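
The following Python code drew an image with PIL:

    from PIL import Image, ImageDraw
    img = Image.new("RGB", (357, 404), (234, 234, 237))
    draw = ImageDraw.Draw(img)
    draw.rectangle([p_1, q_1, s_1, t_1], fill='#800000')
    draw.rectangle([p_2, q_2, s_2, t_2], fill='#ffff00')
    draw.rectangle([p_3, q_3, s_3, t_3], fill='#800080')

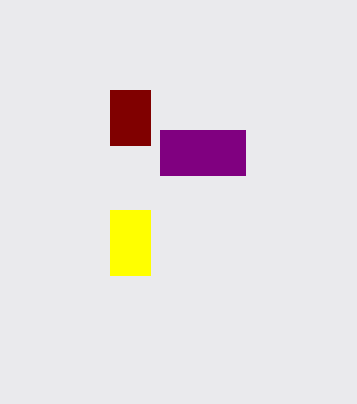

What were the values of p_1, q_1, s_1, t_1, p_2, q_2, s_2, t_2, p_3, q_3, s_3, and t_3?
p_1 = 110; q_1 = 90; s_1 = 150; t_1 = 145; p_2 = 110; q_2 = 210; s_2 = 150; t_2 = 275; p_3 = 160; q_3 = 130; s_3 = 245; t_3 = 175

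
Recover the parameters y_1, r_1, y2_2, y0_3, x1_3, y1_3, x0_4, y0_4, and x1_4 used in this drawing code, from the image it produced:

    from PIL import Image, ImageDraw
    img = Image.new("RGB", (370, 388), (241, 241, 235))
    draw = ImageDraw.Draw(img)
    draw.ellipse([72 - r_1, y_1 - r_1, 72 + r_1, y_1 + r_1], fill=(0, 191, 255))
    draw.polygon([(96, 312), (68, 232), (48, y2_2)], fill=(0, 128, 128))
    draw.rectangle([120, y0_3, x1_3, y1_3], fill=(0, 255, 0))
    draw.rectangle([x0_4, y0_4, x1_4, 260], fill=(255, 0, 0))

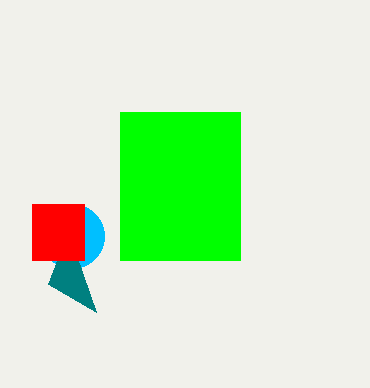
y_1 = 236; r_1 = 32; y2_2 = 284; y0_3 = 112; x1_3 = 240; y1_3 = 260; x0_4 = 32; y0_4 = 204; x1_4 = 84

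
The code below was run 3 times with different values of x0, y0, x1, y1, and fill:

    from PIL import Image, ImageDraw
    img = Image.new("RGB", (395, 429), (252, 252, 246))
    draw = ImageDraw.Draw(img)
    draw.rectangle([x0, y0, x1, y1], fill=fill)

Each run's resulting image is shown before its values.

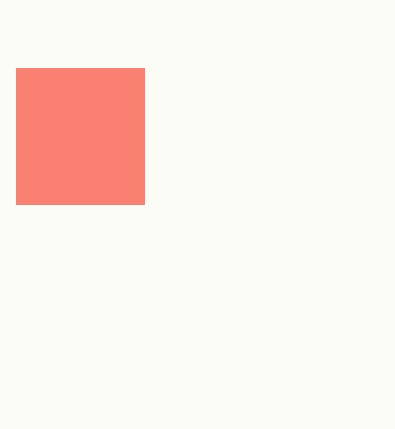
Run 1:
x0 = 16; y0 = 68; x1 = 144; y1 = 204; fill = 'salmon'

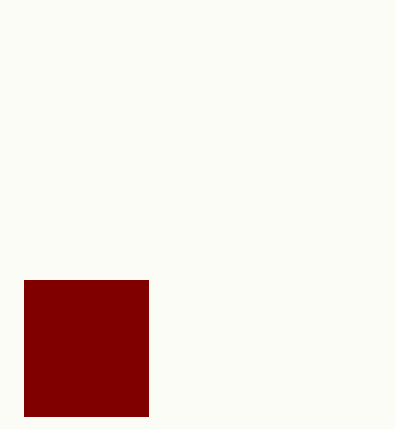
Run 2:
x0 = 24, y0 = 280, x1 = 148, y1 = 416, fill = 'maroon'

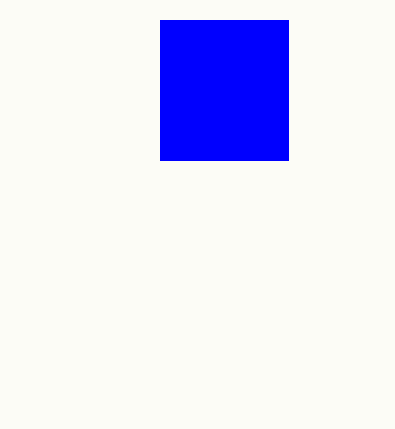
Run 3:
x0 = 160
y0 = 20
x1 = 288
y1 = 160
fill = 'blue'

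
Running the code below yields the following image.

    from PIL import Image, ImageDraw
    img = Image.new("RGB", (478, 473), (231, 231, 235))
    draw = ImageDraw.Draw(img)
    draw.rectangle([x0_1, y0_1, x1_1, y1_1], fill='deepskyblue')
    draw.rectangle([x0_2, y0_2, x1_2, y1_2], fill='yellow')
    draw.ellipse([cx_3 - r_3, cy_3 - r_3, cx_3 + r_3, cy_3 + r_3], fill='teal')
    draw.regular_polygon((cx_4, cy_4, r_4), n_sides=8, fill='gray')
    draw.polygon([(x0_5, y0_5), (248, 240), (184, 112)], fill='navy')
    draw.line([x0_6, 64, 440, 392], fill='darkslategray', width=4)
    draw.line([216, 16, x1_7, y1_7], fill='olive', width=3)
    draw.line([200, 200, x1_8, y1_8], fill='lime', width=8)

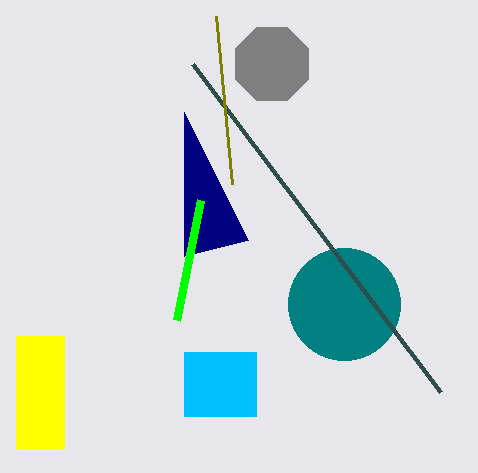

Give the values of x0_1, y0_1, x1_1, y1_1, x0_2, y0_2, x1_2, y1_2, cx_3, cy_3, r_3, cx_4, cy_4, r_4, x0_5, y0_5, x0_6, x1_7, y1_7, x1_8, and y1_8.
x0_1 = 184
y0_1 = 352
x1_1 = 256
y1_1 = 416
x0_2 = 16
y0_2 = 336
x1_2 = 64
y1_2 = 448
cx_3 = 344
cy_3 = 304
r_3 = 56
cx_4 = 272
cy_4 = 64
r_4 = 40
x0_5 = 184
y0_5 = 256
x0_6 = 192
x1_7 = 232
y1_7 = 184
x1_8 = 176
y1_8 = 320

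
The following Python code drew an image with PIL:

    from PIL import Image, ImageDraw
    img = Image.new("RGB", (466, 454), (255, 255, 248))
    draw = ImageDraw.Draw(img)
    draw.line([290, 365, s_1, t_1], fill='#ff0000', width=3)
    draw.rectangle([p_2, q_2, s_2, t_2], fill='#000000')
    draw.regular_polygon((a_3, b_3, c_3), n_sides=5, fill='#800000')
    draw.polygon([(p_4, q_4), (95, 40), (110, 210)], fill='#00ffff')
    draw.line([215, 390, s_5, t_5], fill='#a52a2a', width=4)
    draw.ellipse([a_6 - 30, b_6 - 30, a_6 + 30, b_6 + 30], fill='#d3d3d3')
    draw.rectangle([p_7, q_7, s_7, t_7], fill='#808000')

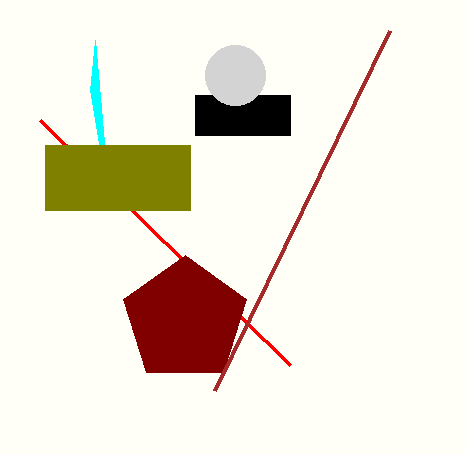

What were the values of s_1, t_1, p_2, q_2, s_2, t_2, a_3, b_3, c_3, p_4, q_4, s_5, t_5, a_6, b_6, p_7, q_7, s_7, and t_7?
s_1 = 40; t_1 = 120; p_2 = 195; q_2 = 95; s_2 = 290; t_2 = 135; a_3 = 185; b_3 = 320; c_3 = 65; p_4 = 90; q_4 = 90; s_5 = 390; t_5 = 30; a_6 = 235; b_6 = 75; p_7 = 45; q_7 = 145; s_7 = 190; t_7 = 210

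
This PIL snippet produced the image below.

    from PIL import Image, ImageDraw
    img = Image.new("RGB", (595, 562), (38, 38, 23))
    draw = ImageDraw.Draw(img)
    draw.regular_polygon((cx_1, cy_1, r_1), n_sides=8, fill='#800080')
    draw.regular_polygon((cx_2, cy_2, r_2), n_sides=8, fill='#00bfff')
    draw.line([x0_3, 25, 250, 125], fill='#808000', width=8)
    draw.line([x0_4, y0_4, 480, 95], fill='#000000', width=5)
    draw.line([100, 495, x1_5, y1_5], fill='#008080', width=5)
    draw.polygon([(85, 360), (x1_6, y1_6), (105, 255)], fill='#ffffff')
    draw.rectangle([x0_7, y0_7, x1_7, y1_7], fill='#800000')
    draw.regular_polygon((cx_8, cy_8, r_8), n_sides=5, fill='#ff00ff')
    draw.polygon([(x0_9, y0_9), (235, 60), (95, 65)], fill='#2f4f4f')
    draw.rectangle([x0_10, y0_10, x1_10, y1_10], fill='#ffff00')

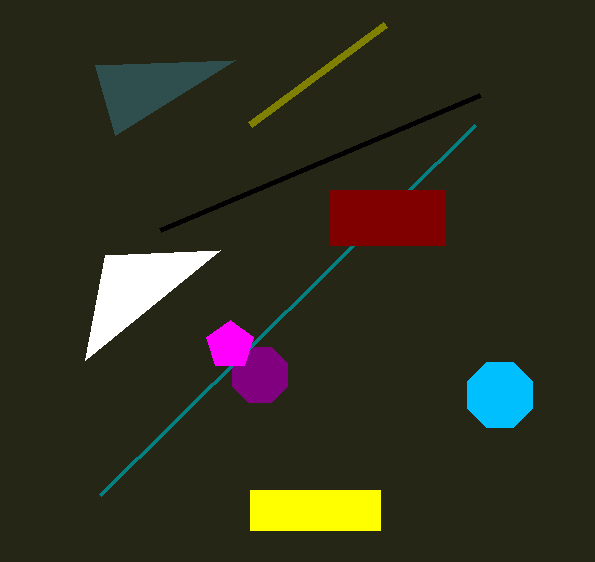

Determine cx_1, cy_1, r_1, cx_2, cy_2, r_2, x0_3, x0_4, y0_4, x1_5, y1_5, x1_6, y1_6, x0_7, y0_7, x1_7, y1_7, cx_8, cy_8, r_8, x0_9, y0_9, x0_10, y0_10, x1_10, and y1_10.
cx_1 = 260, cy_1 = 375, r_1 = 30, cx_2 = 500, cy_2 = 395, r_2 = 35, x0_3 = 385, x0_4 = 160, y0_4 = 230, x1_5 = 475, y1_5 = 125, x1_6 = 220, y1_6 = 250, x0_7 = 330, y0_7 = 190, x1_7 = 445, y1_7 = 245, cx_8 = 230, cy_8 = 345, r_8 = 25, x0_9 = 115, y0_9 = 135, x0_10 = 250, y0_10 = 490, x1_10 = 380, y1_10 = 530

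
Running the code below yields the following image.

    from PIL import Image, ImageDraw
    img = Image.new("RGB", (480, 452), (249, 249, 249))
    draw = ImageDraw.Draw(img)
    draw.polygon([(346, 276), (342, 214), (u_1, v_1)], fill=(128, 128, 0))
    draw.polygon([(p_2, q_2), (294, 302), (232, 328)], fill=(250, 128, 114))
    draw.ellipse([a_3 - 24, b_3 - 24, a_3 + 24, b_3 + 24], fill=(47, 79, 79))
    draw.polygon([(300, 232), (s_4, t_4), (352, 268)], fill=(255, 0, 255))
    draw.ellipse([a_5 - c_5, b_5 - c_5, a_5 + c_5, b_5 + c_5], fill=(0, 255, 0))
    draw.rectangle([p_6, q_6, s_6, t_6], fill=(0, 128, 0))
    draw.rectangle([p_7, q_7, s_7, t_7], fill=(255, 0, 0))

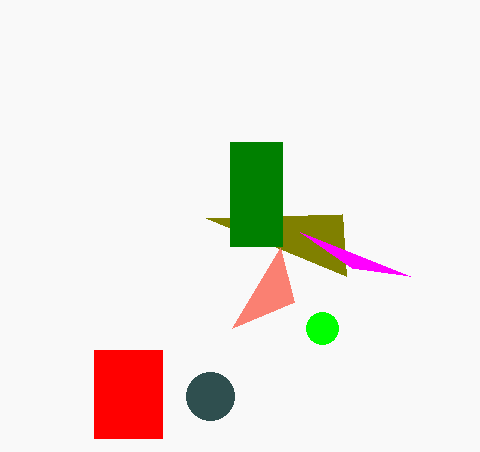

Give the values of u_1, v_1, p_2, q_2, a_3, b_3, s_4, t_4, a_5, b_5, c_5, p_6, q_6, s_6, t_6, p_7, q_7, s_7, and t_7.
u_1 = 206, v_1 = 218, p_2 = 280, q_2 = 248, a_3 = 210, b_3 = 396, s_4 = 410, t_4 = 276, a_5 = 322, b_5 = 328, c_5 = 16, p_6 = 230, q_6 = 142, s_6 = 282, t_6 = 246, p_7 = 94, q_7 = 350, s_7 = 162, t_7 = 438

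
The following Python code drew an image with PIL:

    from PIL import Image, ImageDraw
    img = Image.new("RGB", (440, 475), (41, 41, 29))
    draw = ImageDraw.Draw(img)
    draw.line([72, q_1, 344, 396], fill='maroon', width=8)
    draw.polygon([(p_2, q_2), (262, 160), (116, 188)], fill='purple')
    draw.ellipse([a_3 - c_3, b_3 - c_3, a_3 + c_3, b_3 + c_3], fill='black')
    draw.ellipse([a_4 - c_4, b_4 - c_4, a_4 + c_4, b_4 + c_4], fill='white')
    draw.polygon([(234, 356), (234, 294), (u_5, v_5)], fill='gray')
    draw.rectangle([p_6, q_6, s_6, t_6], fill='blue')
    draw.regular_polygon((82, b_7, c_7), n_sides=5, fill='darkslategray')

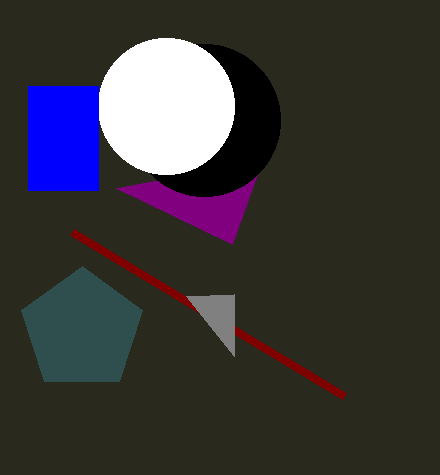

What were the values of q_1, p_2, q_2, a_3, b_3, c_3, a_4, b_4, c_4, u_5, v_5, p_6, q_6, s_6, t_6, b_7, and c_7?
q_1 = 232; p_2 = 232; q_2 = 244; a_3 = 204; b_3 = 120; c_3 = 76; a_4 = 166; b_4 = 106; c_4 = 68; u_5 = 186; v_5 = 296; p_6 = 28; q_6 = 86; s_6 = 98; t_6 = 190; b_7 = 330; c_7 = 64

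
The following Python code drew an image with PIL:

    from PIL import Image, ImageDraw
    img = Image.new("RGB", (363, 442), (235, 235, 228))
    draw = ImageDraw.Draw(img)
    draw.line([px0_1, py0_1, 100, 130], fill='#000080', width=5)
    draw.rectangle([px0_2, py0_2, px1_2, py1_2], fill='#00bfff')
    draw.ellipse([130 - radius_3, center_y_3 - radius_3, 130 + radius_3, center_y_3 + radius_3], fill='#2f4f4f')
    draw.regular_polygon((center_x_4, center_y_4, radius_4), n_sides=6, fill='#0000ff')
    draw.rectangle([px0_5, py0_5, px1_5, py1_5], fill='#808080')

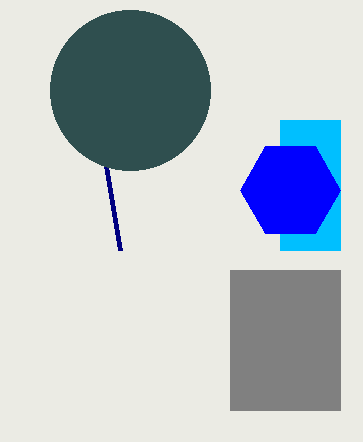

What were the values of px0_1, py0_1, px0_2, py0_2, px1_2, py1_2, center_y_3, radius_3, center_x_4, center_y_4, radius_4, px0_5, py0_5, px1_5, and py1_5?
px0_1 = 120
py0_1 = 250
px0_2 = 280
py0_2 = 120
px1_2 = 340
py1_2 = 250
center_y_3 = 90
radius_3 = 80
center_x_4 = 290
center_y_4 = 190
radius_4 = 50
px0_5 = 230
py0_5 = 270
px1_5 = 340
py1_5 = 410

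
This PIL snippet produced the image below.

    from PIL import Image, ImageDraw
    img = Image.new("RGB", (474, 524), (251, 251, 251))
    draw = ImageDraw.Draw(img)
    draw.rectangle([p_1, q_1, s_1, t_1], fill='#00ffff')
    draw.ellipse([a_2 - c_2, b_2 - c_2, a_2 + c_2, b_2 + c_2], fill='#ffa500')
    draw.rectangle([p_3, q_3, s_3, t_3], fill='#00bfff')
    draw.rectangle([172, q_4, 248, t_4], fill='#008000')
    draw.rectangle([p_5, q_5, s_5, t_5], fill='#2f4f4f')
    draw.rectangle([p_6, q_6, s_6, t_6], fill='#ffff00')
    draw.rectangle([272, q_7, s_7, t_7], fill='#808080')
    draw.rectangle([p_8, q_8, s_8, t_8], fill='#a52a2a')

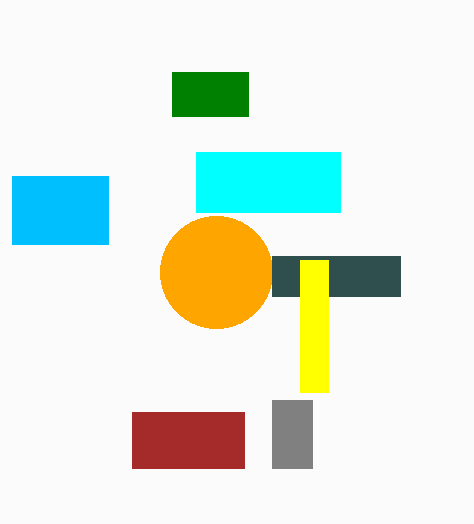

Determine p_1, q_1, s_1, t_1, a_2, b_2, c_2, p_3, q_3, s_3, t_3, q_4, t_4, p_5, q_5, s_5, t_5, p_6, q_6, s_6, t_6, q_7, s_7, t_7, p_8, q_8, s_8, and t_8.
p_1 = 196; q_1 = 152; s_1 = 340; t_1 = 212; a_2 = 216; b_2 = 272; c_2 = 56; p_3 = 12; q_3 = 176; s_3 = 108; t_3 = 244; q_4 = 72; t_4 = 116; p_5 = 272; q_5 = 256; s_5 = 400; t_5 = 296; p_6 = 300; q_6 = 260; s_6 = 328; t_6 = 392; q_7 = 400; s_7 = 312; t_7 = 468; p_8 = 132; q_8 = 412; s_8 = 244; t_8 = 468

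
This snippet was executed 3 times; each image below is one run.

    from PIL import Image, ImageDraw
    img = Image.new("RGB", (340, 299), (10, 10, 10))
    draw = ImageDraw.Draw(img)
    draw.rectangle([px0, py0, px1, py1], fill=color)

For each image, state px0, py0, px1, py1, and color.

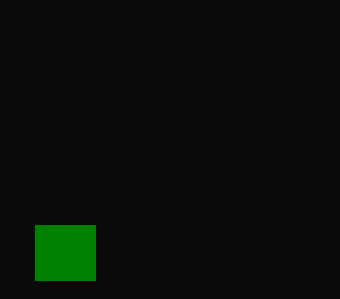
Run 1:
px0 = 35, py0 = 225, px1 = 95, py1 = 280, color = 'green'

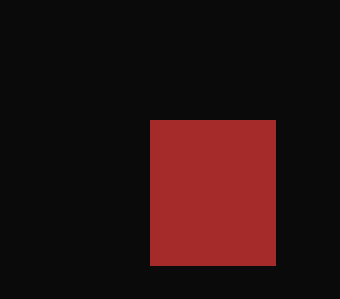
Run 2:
px0 = 150, py0 = 120, px1 = 275, py1 = 265, color = 'brown'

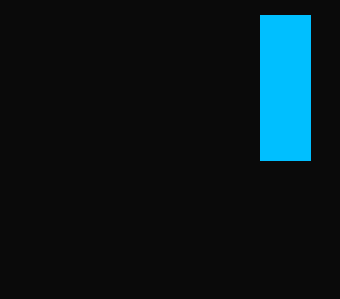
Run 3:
px0 = 260
py0 = 15
px1 = 310
py1 = 160
color = 'deepskyblue'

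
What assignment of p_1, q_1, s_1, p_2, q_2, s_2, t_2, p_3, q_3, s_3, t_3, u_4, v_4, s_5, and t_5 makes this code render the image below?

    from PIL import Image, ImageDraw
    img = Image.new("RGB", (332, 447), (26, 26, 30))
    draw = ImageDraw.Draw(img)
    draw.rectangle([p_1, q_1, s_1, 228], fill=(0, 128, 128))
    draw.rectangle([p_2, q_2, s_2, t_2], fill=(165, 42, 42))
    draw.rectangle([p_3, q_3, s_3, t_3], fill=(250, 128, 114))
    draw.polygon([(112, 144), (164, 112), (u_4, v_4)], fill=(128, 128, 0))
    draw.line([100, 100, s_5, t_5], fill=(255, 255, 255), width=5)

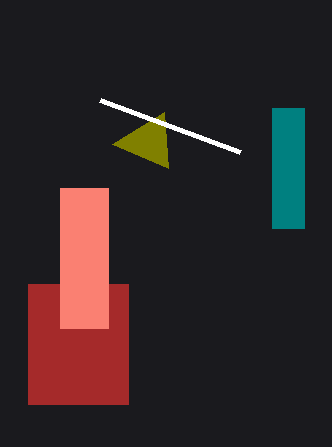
p_1 = 272
q_1 = 108
s_1 = 304
p_2 = 28
q_2 = 284
s_2 = 128
t_2 = 404
p_3 = 60
q_3 = 188
s_3 = 108
t_3 = 328
u_4 = 168
v_4 = 168
s_5 = 240
t_5 = 152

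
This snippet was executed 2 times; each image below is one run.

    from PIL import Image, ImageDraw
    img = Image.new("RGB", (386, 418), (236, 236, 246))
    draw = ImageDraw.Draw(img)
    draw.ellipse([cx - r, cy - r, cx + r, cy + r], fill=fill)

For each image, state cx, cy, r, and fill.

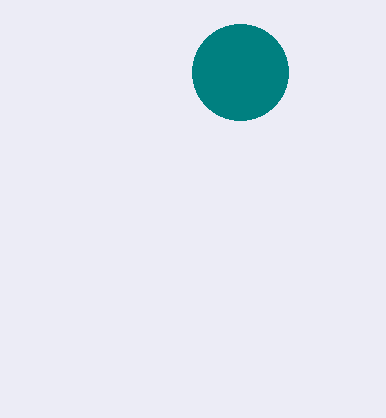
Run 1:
cx = 240, cy = 72, r = 48, fill = 'teal'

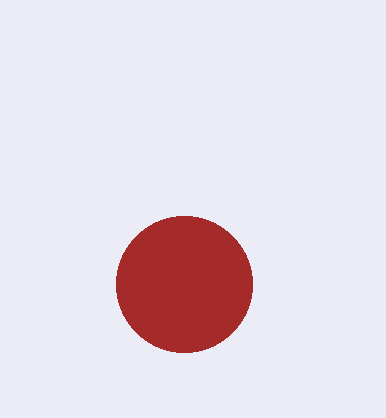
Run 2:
cx = 184
cy = 284
r = 68
fill = 'brown'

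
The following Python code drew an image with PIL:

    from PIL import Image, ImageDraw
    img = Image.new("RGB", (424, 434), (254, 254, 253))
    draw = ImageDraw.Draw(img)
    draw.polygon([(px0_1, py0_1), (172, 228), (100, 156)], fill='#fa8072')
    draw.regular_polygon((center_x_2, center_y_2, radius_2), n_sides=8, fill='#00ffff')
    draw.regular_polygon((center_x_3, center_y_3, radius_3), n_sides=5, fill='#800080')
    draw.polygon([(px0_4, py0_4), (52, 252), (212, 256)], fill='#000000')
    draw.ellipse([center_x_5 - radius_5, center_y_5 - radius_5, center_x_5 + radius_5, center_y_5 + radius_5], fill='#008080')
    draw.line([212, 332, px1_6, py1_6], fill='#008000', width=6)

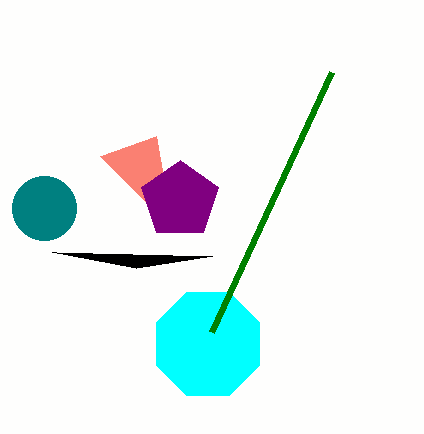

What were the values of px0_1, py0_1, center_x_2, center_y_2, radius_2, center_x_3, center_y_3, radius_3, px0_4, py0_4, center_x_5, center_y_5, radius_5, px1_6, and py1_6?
px0_1 = 156
py0_1 = 136
center_x_2 = 208
center_y_2 = 344
radius_2 = 56
center_x_3 = 180
center_y_3 = 200
radius_3 = 40
px0_4 = 136
py0_4 = 268
center_x_5 = 44
center_y_5 = 208
radius_5 = 32
px1_6 = 332
py1_6 = 72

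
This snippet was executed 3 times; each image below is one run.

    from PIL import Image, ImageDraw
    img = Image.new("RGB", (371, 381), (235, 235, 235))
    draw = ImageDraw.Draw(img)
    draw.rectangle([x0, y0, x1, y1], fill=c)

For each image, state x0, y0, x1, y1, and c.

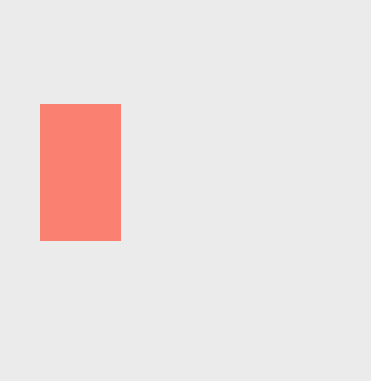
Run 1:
x0 = 40
y0 = 104
x1 = 120
y1 = 240
c = 'salmon'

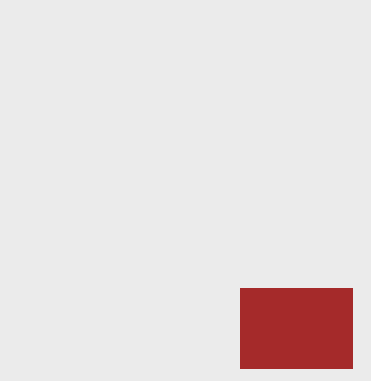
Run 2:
x0 = 240, y0 = 288, x1 = 352, y1 = 368, c = 'brown'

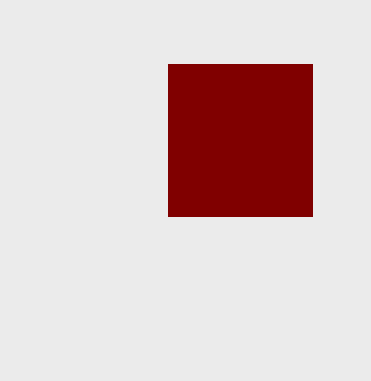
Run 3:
x0 = 168; y0 = 64; x1 = 312; y1 = 216; c = 'maroon'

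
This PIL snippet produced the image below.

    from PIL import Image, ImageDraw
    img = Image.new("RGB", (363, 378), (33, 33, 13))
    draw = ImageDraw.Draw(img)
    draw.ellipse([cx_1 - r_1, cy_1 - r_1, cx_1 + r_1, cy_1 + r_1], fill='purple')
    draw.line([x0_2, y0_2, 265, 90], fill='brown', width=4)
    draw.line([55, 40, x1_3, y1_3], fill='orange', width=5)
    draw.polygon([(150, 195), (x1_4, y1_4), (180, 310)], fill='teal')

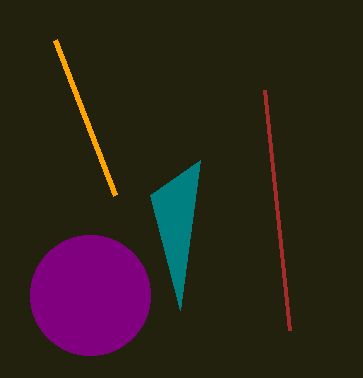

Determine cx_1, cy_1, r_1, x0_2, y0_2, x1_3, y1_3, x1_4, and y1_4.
cx_1 = 90
cy_1 = 295
r_1 = 60
x0_2 = 290
y0_2 = 330
x1_3 = 115
y1_3 = 195
x1_4 = 200
y1_4 = 160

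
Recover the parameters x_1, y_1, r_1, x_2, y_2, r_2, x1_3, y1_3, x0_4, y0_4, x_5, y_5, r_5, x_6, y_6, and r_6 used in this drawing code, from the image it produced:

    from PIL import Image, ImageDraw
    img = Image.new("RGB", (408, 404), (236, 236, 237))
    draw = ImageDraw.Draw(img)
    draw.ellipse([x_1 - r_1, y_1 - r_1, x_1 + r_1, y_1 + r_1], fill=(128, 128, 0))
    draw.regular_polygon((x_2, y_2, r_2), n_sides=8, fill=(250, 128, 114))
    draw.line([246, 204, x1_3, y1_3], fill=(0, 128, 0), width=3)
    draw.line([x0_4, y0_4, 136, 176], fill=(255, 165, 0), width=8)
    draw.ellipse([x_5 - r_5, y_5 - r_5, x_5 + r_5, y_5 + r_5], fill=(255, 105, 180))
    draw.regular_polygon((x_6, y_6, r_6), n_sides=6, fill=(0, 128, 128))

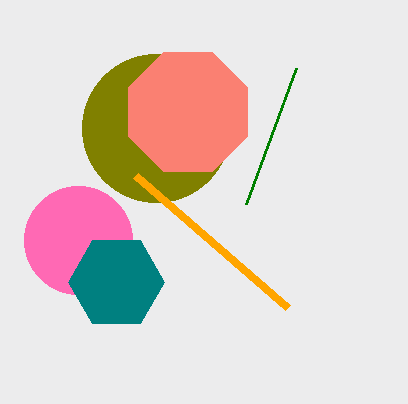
x_1 = 156, y_1 = 128, r_1 = 74, x_2 = 188, y_2 = 112, r_2 = 64, x1_3 = 296, y1_3 = 68, x0_4 = 288, y0_4 = 308, x_5 = 78, y_5 = 240, r_5 = 54, x_6 = 116, y_6 = 282, r_6 = 48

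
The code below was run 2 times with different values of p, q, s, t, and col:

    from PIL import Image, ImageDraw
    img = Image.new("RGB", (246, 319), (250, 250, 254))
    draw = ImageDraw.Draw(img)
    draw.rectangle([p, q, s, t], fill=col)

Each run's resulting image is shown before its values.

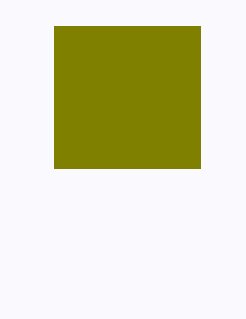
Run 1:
p = 54, q = 26, s = 200, t = 168, col = 'olive'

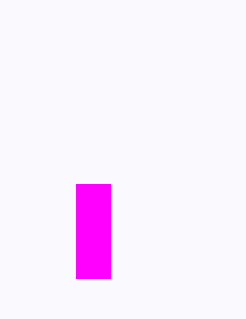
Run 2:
p = 76, q = 184, s = 110, t = 278, col = 'magenta'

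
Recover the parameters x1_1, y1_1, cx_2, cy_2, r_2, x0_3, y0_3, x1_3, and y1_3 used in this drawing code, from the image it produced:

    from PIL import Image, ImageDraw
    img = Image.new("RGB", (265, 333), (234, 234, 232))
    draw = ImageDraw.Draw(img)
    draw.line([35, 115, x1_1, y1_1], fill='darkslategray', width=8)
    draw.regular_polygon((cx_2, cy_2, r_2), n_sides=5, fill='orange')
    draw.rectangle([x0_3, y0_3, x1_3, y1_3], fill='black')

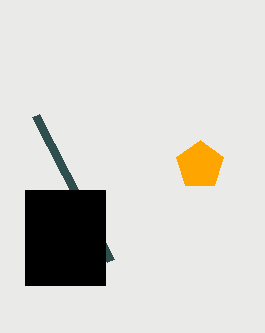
x1_1 = 110, y1_1 = 260, cx_2 = 200, cy_2 = 165, r_2 = 25, x0_3 = 25, y0_3 = 190, x1_3 = 105, y1_3 = 285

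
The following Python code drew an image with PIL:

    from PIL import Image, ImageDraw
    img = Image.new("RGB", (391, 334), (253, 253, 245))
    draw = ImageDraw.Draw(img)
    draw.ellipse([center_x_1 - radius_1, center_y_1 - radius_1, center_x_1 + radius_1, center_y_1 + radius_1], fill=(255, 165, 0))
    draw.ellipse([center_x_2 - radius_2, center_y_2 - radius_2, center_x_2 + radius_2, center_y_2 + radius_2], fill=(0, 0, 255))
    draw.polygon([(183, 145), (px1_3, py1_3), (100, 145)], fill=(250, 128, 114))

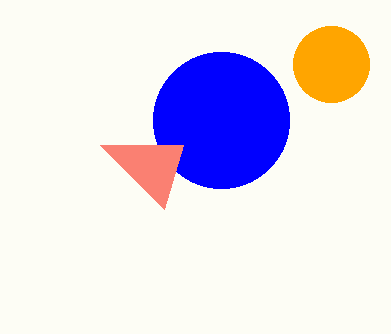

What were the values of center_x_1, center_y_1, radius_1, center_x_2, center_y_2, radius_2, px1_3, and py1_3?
center_x_1 = 331
center_y_1 = 64
radius_1 = 38
center_x_2 = 221
center_y_2 = 120
radius_2 = 68
px1_3 = 164
py1_3 = 209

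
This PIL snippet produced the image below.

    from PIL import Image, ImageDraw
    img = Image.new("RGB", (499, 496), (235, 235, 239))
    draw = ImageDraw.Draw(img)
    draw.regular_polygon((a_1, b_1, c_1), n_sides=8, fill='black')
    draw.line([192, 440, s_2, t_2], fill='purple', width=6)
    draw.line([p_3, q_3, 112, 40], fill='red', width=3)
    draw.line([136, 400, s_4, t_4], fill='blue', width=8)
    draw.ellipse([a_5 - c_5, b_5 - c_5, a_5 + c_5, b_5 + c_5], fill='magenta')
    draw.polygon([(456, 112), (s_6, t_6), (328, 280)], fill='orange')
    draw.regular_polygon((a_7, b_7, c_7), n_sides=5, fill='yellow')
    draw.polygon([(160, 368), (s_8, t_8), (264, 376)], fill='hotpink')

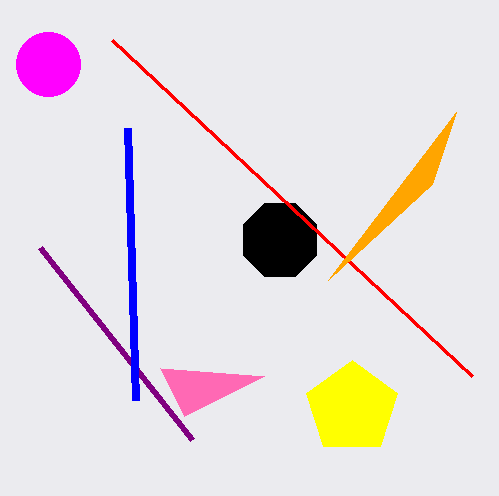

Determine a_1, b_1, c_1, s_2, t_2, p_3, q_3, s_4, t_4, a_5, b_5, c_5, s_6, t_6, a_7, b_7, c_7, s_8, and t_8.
a_1 = 280
b_1 = 240
c_1 = 40
s_2 = 40
t_2 = 248
p_3 = 472
q_3 = 376
s_4 = 128
t_4 = 128
a_5 = 48
b_5 = 64
c_5 = 32
s_6 = 432
t_6 = 184
a_7 = 352
b_7 = 408
c_7 = 48
s_8 = 184
t_8 = 416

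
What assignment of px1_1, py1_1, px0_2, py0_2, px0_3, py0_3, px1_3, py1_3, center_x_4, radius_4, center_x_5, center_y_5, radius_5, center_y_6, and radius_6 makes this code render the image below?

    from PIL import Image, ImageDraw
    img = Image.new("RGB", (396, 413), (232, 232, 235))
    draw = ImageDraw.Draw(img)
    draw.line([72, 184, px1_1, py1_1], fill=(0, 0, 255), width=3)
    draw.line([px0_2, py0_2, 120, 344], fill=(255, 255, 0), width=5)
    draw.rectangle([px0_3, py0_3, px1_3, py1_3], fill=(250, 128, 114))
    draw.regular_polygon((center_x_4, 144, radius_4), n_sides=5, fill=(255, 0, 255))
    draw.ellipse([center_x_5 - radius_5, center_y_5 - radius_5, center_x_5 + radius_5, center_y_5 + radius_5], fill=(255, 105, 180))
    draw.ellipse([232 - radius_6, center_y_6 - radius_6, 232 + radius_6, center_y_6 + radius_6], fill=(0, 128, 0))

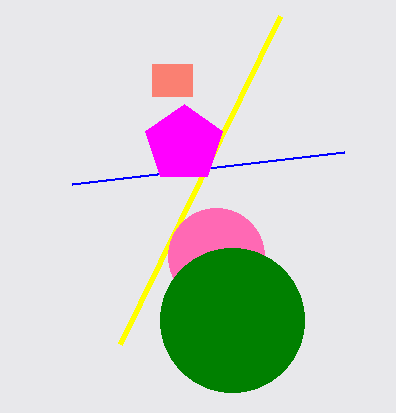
px1_1 = 344; py1_1 = 152; px0_2 = 280; py0_2 = 16; px0_3 = 152; py0_3 = 64; px1_3 = 192; py1_3 = 96; center_x_4 = 184; radius_4 = 40; center_x_5 = 216; center_y_5 = 256; radius_5 = 48; center_y_6 = 320; radius_6 = 72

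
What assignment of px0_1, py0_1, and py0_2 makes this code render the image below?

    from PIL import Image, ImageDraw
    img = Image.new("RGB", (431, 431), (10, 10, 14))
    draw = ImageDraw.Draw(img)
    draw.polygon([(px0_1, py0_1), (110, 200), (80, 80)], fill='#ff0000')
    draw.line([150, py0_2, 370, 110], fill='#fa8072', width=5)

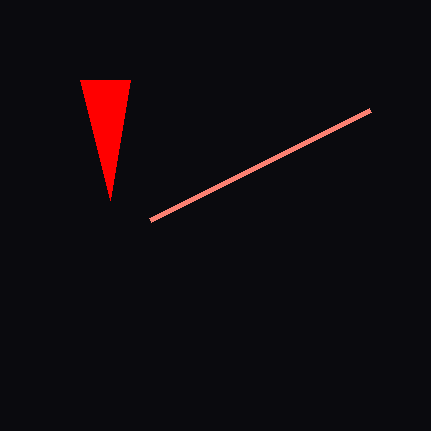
px0_1 = 130
py0_1 = 80
py0_2 = 220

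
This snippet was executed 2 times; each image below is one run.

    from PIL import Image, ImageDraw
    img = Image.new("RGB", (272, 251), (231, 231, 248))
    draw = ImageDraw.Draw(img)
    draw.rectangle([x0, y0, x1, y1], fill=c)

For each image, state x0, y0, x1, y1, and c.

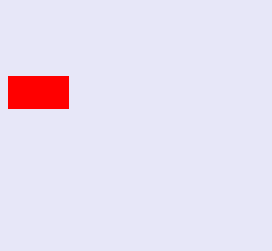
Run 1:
x0 = 8
y0 = 76
x1 = 68
y1 = 108
c = 'red'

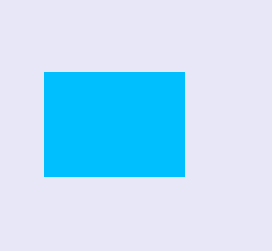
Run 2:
x0 = 44
y0 = 72
x1 = 184
y1 = 176
c = 'deepskyblue'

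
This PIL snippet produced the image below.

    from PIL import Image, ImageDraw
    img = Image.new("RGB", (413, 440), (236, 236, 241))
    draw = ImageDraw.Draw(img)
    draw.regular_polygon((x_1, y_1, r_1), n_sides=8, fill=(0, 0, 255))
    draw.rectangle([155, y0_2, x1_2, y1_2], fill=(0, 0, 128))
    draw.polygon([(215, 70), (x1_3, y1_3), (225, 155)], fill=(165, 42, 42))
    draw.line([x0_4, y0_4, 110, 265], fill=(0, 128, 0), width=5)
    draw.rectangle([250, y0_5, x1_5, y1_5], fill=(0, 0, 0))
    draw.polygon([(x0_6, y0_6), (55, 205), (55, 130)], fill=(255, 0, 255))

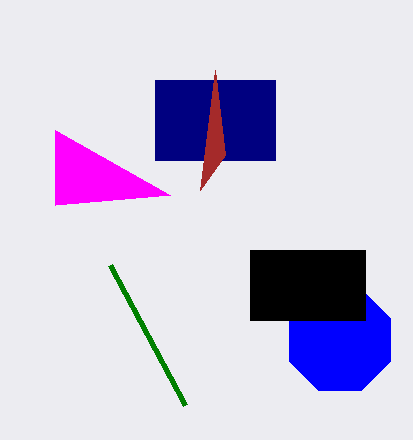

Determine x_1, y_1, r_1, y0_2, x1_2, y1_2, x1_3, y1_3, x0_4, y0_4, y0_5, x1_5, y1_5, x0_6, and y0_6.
x_1 = 340; y_1 = 340; r_1 = 55; y0_2 = 80; x1_2 = 275; y1_2 = 160; x1_3 = 200; y1_3 = 190; x0_4 = 185; y0_4 = 405; y0_5 = 250; x1_5 = 365; y1_5 = 320; x0_6 = 170; y0_6 = 195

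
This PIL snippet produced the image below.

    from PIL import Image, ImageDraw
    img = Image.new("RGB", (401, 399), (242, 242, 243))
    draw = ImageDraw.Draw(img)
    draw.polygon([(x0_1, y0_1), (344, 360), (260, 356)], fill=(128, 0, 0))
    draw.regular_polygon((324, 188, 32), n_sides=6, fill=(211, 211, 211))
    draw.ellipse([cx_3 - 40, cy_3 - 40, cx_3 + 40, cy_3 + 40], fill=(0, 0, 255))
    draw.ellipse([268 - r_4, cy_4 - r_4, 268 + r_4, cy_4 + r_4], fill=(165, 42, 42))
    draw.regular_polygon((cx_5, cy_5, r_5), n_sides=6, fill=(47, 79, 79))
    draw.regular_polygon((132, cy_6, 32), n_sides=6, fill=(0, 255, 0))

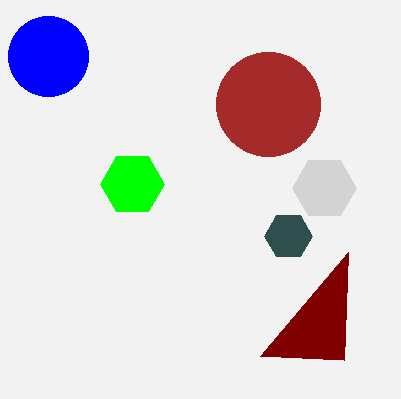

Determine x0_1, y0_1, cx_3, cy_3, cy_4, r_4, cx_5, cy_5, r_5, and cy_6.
x0_1 = 348
y0_1 = 252
cx_3 = 48
cy_3 = 56
cy_4 = 104
r_4 = 52
cx_5 = 288
cy_5 = 236
r_5 = 24
cy_6 = 184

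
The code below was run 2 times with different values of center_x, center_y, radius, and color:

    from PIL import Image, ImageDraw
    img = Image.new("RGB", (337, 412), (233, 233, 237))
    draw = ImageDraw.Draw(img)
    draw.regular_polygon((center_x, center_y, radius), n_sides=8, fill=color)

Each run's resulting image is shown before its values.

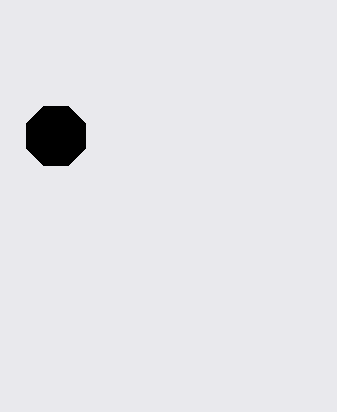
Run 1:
center_x = 56, center_y = 136, radius = 32, color = 'black'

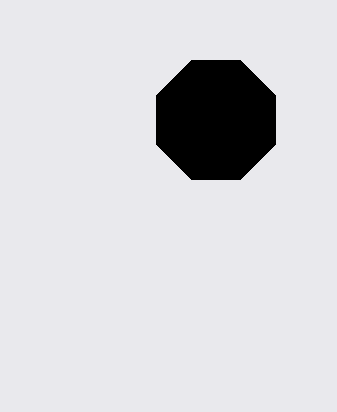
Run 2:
center_x = 216, center_y = 120, radius = 64, color = 'black'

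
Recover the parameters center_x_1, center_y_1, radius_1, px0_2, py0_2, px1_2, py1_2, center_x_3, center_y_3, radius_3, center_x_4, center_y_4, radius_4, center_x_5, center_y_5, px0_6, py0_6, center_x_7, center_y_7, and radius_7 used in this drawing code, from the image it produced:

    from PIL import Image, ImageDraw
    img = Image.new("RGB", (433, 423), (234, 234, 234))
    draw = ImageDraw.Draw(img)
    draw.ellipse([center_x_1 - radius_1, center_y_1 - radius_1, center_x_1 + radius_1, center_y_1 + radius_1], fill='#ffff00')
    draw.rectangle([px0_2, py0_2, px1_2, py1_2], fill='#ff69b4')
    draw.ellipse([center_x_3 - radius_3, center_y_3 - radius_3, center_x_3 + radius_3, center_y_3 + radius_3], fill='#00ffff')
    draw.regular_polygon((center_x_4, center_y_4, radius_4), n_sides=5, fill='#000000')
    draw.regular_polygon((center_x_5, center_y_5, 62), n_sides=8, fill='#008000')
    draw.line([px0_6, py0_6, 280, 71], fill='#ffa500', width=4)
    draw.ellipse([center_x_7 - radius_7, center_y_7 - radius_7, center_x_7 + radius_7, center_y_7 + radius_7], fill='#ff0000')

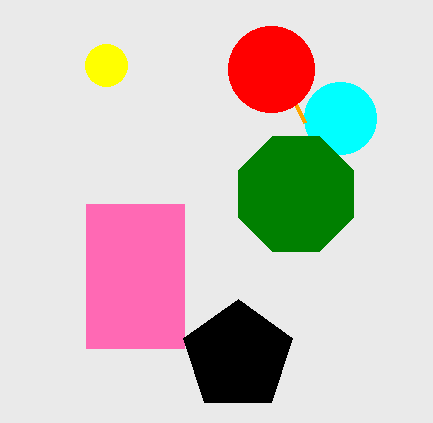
center_x_1 = 106
center_y_1 = 65
radius_1 = 21
px0_2 = 86
py0_2 = 204
px1_2 = 184
py1_2 = 348
center_x_3 = 340
center_y_3 = 118
radius_3 = 36
center_x_4 = 238
center_y_4 = 356
radius_4 = 57
center_x_5 = 296
center_y_5 = 194
px0_6 = 305
py0_6 = 123
center_x_7 = 271
center_y_7 = 69
radius_7 = 43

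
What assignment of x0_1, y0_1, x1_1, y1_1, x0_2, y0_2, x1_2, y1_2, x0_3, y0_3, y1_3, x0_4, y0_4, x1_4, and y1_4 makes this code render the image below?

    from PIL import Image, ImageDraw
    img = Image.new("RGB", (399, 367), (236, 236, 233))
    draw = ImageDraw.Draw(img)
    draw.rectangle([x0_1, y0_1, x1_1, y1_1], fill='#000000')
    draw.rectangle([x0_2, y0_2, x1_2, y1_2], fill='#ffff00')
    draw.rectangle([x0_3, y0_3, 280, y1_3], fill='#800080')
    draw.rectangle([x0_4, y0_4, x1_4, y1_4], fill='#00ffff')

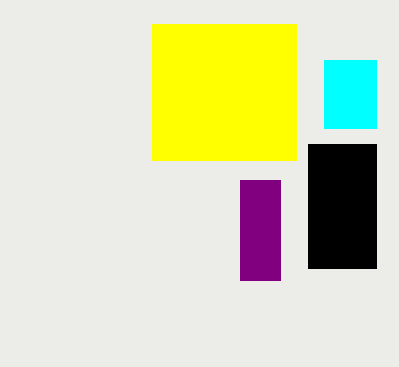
x0_1 = 308, y0_1 = 144, x1_1 = 376, y1_1 = 268, x0_2 = 152, y0_2 = 24, x1_2 = 296, y1_2 = 160, x0_3 = 240, y0_3 = 180, y1_3 = 280, x0_4 = 324, y0_4 = 60, x1_4 = 376, y1_4 = 128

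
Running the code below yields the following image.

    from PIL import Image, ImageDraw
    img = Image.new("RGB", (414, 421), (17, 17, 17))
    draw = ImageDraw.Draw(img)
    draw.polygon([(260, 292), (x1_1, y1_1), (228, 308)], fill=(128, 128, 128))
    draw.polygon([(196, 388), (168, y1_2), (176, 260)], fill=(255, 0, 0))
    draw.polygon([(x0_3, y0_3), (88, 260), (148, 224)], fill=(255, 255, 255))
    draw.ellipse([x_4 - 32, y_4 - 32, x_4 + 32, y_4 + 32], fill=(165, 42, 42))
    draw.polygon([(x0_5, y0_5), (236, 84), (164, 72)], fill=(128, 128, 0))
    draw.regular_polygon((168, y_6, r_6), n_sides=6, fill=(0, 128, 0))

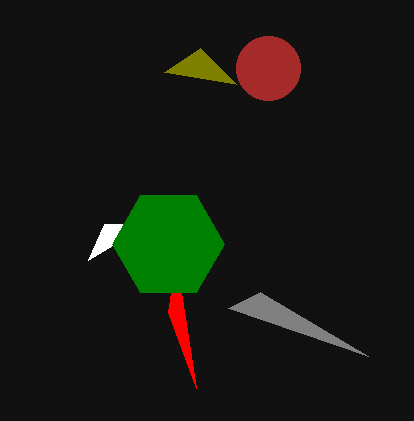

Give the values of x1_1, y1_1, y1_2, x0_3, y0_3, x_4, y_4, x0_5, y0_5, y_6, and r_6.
x1_1 = 368
y1_1 = 356
y1_2 = 312
x0_3 = 104
y0_3 = 224
x_4 = 268
y_4 = 68
x0_5 = 200
y0_5 = 48
y_6 = 244
r_6 = 56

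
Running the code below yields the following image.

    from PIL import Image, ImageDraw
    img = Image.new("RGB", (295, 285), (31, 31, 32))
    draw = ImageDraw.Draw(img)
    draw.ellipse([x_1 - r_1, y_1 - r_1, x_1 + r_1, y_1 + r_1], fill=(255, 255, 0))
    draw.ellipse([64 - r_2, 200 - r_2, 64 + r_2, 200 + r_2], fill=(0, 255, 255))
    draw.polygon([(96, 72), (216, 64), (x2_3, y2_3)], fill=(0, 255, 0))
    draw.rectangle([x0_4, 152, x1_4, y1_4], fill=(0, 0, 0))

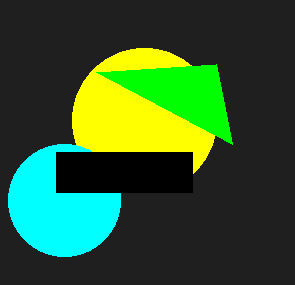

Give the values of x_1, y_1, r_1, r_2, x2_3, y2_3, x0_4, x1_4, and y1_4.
x_1 = 144
y_1 = 120
r_1 = 72
r_2 = 56
x2_3 = 232
y2_3 = 144
x0_4 = 56
x1_4 = 192
y1_4 = 192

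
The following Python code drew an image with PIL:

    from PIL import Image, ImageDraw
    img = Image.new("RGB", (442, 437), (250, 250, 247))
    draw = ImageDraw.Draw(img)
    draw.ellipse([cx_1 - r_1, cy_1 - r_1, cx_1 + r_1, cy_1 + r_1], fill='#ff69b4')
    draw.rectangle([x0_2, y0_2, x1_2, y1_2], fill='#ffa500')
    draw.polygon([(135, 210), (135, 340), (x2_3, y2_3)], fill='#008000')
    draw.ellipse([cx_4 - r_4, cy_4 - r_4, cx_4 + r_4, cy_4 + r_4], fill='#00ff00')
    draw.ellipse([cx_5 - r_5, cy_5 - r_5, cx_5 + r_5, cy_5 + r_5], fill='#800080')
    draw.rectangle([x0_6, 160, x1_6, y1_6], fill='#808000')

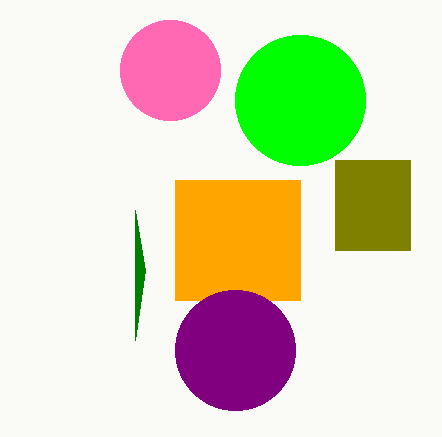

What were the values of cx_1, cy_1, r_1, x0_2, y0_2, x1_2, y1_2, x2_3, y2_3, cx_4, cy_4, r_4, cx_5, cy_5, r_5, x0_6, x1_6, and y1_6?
cx_1 = 170; cy_1 = 70; r_1 = 50; x0_2 = 175; y0_2 = 180; x1_2 = 300; y1_2 = 300; x2_3 = 145; y2_3 = 270; cx_4 = 300; cy_4 = 100; r_4 = 65; cx_5 = 235; cy_5 = 350; r_5 = 60; x0_6 = 335; x1_6 = 410; y1_6 = 250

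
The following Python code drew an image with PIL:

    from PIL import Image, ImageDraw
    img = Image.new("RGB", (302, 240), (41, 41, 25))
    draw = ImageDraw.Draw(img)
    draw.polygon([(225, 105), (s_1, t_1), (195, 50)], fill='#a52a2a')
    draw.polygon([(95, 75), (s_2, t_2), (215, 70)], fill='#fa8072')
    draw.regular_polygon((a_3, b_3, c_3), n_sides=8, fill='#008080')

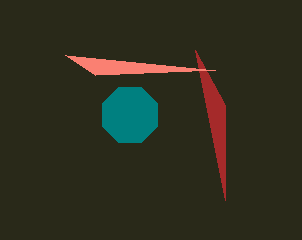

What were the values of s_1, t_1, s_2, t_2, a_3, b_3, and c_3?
s_1 = 225, t_1 = 200, s_2 = 65, t_2 = 55, a_3 = 130, b_3 = 115, c_3 = 30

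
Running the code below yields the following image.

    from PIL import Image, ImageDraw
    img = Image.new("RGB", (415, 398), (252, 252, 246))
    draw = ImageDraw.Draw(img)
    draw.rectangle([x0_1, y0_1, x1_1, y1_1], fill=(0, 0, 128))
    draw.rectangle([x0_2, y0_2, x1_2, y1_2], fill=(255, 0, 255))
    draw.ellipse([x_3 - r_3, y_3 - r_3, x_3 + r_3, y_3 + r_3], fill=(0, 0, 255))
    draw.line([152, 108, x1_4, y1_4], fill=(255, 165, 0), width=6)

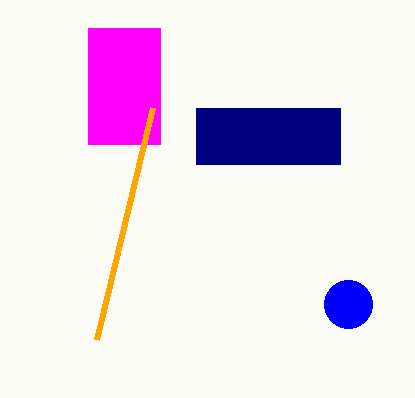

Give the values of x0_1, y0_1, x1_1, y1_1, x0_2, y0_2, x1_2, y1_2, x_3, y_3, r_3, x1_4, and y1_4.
x0_1 = 196, y0_1 = 108, x1_1 = 340, y1_1 = 164, x0_2 = 88, y0_2 = 28, x1_2 = 160, y1_2 = 144, x_3 = 348, y_3 = 304, r_3 = 24, x1_4 = 96, y1_4 = 340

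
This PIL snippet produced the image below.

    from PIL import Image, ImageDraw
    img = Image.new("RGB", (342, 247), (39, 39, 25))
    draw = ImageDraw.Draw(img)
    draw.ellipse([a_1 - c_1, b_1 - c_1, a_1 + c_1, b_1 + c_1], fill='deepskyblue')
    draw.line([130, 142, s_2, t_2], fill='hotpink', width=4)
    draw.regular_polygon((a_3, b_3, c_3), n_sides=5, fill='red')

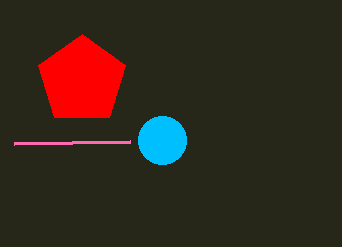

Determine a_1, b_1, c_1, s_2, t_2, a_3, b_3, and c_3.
a_1 = 162, b_1 = 140, c_1 = 24, s_2 = 14, t_2 = 144, a_3 = 82, b_3 = 80, c_3 = 46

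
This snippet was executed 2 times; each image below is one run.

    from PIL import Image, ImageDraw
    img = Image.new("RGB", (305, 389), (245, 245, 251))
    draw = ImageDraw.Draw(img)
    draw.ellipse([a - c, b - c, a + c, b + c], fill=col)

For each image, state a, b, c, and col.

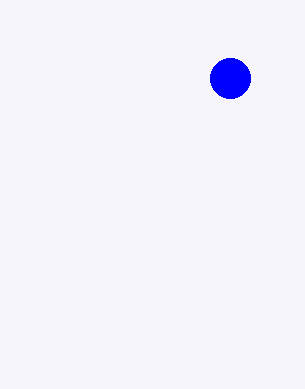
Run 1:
a = 230
b = 78
c = 20
col = 'blue'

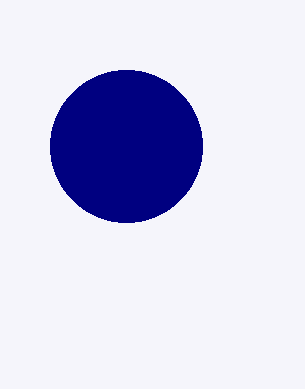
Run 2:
a = 126, b = 146, c = 76, col = 'navy'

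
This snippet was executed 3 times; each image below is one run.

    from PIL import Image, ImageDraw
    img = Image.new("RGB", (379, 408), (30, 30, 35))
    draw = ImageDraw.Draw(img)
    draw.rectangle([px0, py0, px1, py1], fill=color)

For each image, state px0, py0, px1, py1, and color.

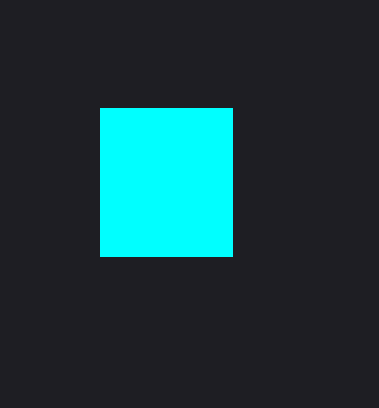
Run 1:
px0 = 100; py0 = 108; px1 = 232; py1 = 256; color = 'cyan'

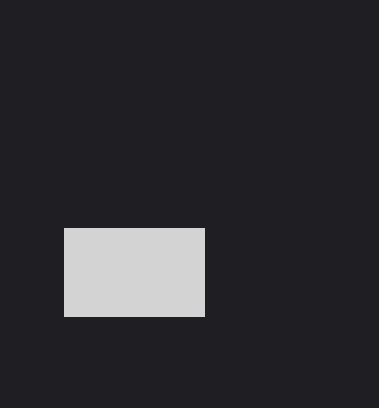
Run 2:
px0 = 64
py0 = 228
px1 = 204
py1 = 316
color = 'lightgray'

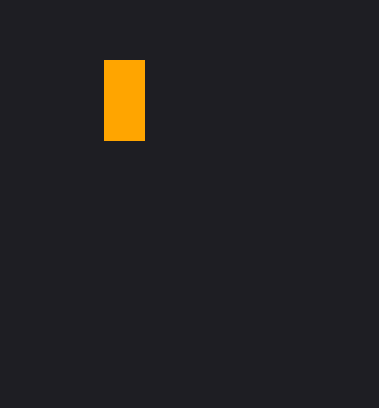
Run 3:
px0 = 104, py0 = 60, px1 = 144, py1 = 140, color = 'orange'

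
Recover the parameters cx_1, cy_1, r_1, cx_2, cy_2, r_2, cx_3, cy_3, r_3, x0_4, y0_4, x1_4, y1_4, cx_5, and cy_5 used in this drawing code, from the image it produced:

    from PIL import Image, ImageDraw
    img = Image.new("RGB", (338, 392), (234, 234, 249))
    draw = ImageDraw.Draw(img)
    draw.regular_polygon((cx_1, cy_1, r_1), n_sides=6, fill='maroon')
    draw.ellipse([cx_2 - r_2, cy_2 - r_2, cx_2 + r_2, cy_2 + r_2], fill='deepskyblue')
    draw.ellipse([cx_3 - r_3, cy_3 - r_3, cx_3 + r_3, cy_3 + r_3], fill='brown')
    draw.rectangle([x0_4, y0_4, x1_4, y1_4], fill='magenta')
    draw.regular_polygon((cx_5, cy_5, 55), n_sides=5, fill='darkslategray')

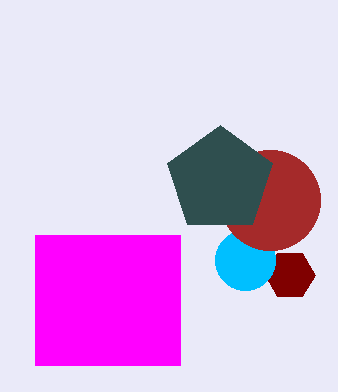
cx_1 = 290, cy_1 = 275, r_1 = 25, cx_2 = 245, cy_2 = 260, r_2 = 30, cx_3 = 270, cy_3 = 200, r_3 = 50, x0_4 = 35, y0_4 = 235, x1_4 = 180, y1_4 = 365, cx_5 = 220, cy_5 = 180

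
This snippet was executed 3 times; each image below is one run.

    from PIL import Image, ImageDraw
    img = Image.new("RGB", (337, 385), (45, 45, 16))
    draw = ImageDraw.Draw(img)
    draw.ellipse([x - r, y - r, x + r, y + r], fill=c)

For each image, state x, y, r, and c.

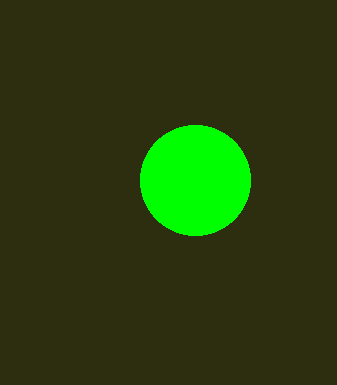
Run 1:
x = 195; y = 180; r = 55; c = 'lime'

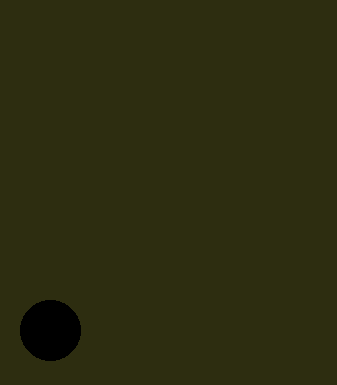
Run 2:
x = 50; y = 330; r = 30; c = 'black'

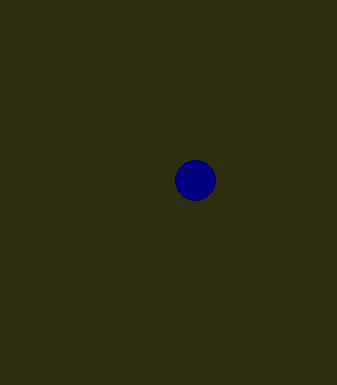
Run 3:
x = 195; y = 180; r = 20; c = 'navy'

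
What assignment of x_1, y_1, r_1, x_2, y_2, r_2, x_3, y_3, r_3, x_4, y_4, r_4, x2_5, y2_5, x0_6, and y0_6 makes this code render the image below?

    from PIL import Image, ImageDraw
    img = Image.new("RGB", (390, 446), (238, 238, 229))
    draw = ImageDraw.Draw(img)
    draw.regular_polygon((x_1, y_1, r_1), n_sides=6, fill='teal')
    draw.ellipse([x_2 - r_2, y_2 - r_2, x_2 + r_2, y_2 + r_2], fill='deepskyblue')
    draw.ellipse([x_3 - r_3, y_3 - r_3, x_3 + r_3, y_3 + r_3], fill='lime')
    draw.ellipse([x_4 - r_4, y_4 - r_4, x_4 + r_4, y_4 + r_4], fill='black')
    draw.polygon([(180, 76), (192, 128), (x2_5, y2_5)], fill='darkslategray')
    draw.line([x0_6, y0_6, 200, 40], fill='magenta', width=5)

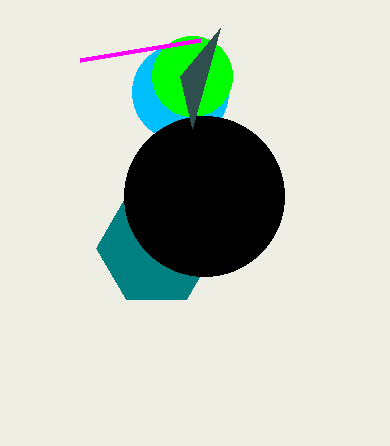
x_1 = 156
y_1 = 248
r_1 = 60
x_2 = 180
y_2 = 92
r_2 = 48
x_3 = 192
y_3 = 76
r_3 = 40
x_4 = 204
y_4 = 196
r_4 = 80
x2_5 = 220
y2_5 = 28
x0_6 = 80
y0_6 = 60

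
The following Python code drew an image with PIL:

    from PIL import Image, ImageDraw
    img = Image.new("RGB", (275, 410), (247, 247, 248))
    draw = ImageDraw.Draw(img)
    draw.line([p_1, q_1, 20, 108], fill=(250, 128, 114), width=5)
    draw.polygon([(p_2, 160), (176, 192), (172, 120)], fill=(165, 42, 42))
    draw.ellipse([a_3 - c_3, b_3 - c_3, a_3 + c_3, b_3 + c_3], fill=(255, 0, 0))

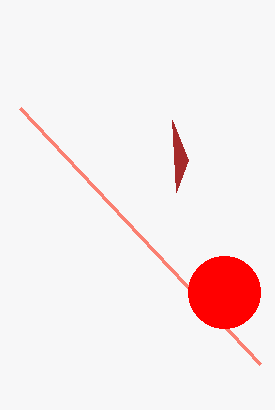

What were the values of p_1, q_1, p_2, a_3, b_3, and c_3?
p_1 = 260; q_1 = 364; p_2 = 188; a_3 = 224; b_3 = 292; c_3 = 36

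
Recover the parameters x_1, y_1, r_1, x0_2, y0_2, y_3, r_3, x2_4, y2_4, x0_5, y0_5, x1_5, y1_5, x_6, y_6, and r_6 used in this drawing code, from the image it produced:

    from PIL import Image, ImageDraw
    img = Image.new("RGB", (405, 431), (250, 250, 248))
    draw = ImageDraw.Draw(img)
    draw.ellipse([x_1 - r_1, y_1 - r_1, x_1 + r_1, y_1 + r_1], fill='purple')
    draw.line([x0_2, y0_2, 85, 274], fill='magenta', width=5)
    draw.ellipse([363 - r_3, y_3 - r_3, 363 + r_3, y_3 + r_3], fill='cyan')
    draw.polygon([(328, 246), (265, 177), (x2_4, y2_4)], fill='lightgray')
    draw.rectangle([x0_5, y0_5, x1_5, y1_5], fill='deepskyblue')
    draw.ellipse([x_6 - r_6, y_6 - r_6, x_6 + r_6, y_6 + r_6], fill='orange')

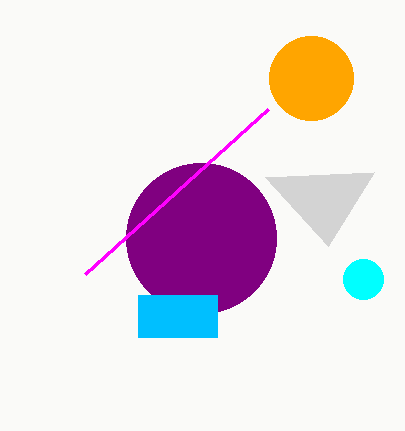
x_1 = 201
y_1 = 238
r_1 = 75
x0_2 = 268
y0_2 = 109
y_3 = 279
r_3 = 20
x2_4 = 374
y2_4 = 172
x0_5 = 138
y0_5 = 295
x1_5 = 217
y1_5 = 337
x_6 = 311
y_6 = 78
r_6 = 42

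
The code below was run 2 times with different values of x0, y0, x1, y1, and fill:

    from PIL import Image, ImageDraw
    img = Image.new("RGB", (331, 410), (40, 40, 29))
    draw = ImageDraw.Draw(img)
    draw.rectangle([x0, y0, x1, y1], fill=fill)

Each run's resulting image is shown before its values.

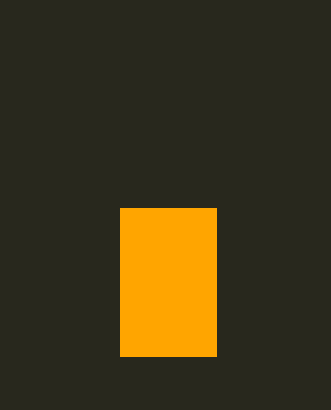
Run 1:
x0 = 120, y0 = 208, x1 = 216, y1 = 356, fill = 'orange'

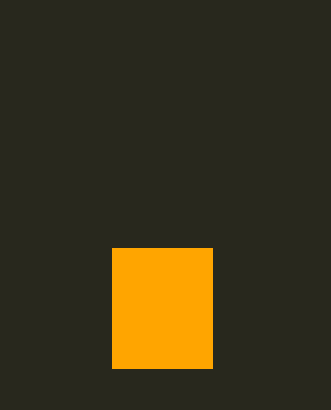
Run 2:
x0 = 112
y0 = 248
x1 = 212
y1 = 368
fill = 'orange'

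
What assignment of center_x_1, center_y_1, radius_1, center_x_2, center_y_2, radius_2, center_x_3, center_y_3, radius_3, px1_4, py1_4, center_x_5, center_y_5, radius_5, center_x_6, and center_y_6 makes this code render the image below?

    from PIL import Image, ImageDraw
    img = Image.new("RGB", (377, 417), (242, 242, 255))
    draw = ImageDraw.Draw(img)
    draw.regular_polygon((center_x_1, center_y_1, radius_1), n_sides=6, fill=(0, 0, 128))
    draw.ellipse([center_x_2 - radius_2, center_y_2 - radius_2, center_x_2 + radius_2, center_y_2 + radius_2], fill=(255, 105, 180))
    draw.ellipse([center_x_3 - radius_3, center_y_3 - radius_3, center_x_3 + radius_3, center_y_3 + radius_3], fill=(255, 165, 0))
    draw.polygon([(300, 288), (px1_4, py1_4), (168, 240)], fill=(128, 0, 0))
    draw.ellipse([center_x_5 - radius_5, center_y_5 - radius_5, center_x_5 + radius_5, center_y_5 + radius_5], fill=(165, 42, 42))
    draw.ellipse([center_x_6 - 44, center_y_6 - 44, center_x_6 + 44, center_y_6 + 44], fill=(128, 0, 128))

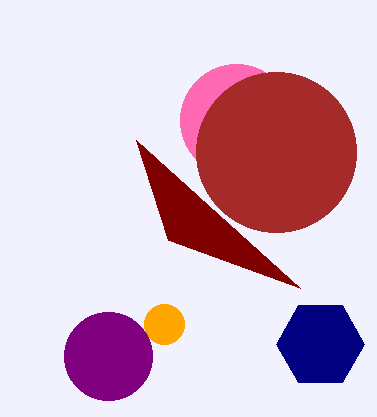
center_x_1 = 320
center_y_1 = 344
radius_1 = 44
center_x_2 = 236
center_y_2 = 120
radius_2 = 56
center_x_3 = 164
center_y_3 = 324
radius_3 = 20
px1_4 = 136
py1_4 = 140
center_x_5 = 276
center_y_5 = 152
radius_5 = 80
center_x_6 = 108
center_y_6 = 356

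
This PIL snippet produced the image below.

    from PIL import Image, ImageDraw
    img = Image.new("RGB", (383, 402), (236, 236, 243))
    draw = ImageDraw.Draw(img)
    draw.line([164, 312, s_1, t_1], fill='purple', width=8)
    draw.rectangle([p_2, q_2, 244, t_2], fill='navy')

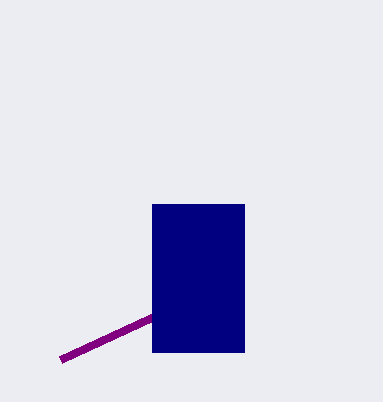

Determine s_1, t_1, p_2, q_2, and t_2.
s_1 = 60; t_1 = 360; p_2 = 152; q_2 = 204; t_2 = 352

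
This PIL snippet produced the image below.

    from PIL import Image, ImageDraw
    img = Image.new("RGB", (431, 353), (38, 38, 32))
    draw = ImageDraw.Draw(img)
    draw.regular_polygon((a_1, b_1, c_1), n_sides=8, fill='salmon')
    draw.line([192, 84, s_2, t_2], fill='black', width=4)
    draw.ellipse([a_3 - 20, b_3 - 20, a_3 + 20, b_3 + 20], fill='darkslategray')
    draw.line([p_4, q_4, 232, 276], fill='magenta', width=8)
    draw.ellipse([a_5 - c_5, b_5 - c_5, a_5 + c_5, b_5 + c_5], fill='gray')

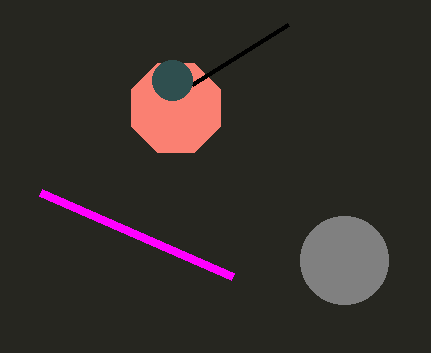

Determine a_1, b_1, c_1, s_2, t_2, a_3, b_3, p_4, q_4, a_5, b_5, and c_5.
a_1 = 176, b_1 = 108, c_1 = 48, s_2 = 288, t_2 = 24, a_3 = 172, b_3 = 80, p_4 = 40, q_4 = 192, a_5 = 344, b_5 = 260, c_5 = 44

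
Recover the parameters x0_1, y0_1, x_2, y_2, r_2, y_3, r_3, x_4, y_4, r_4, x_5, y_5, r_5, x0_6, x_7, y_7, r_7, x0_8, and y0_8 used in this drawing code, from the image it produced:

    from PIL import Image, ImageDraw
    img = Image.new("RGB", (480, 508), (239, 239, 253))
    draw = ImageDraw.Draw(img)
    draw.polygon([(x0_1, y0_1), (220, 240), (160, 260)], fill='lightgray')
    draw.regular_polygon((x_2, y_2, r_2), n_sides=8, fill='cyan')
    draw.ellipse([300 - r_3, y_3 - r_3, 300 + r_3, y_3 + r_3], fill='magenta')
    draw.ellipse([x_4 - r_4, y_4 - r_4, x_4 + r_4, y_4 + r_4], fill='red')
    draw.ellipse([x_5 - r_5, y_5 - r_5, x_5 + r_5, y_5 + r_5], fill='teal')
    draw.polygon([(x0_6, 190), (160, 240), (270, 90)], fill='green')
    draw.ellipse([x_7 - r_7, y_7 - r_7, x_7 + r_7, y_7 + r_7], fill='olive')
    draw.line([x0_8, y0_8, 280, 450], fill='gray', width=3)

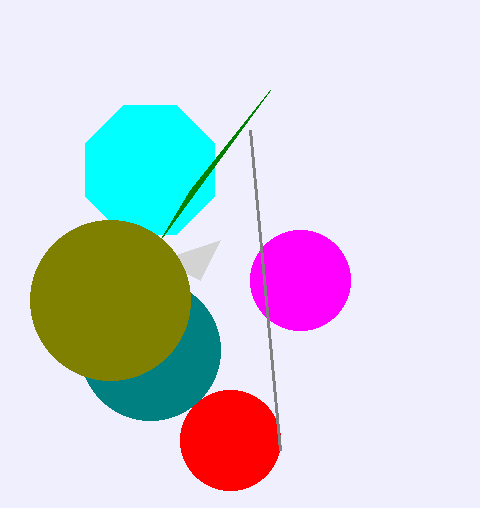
x0_1 = 200; y0_1 = 280; x_2 = 150; y_2 = 170; r_2 = 70; y_3 = 280; r_3 = 50; x_4 = 230; y_4 = 440; r_4 = 50; x_5 = 150; y_5 = 350; r_5 = 70; x0_6 = 190; x_7 = 110; y_7 = 300; r_7 = 80; x0_8 = 250; y0_8 = 130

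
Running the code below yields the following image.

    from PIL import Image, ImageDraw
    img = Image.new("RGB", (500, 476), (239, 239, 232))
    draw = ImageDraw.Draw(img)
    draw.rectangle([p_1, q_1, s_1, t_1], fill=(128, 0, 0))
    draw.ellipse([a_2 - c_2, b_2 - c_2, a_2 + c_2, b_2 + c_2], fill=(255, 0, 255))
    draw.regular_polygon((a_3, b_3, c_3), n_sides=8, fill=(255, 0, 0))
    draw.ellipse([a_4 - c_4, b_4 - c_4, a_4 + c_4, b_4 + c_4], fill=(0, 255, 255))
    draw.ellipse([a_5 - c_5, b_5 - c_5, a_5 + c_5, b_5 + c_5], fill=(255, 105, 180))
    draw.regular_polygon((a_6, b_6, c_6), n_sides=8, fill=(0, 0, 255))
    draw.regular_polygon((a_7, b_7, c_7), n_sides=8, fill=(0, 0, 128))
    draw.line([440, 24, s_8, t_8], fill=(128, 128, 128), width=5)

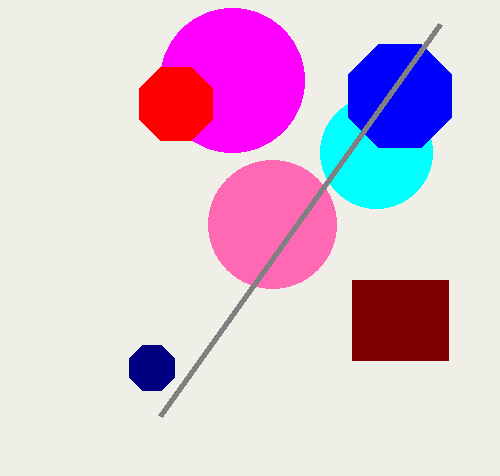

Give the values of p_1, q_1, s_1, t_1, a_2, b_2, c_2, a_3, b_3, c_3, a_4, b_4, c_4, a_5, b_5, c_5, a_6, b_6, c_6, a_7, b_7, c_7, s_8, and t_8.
p_1 = 352
q_1 = 280
s_1 = 448
t_1 = 360
a_2 = 232
b_2 = 80
c_2 = 72
a_3 = 176
b_3 = 104
c_3 = 40
a_4 = 376
b_4 = 152
c_4 = 56
a_5 = 272
b_5 = 224
c_5 = 64
a_6 = 400
b_6 = 96
c_6 = 56
a_7 = 152
b_7 = 368
c_7 = 24
s_8 = 160
t_8 = 416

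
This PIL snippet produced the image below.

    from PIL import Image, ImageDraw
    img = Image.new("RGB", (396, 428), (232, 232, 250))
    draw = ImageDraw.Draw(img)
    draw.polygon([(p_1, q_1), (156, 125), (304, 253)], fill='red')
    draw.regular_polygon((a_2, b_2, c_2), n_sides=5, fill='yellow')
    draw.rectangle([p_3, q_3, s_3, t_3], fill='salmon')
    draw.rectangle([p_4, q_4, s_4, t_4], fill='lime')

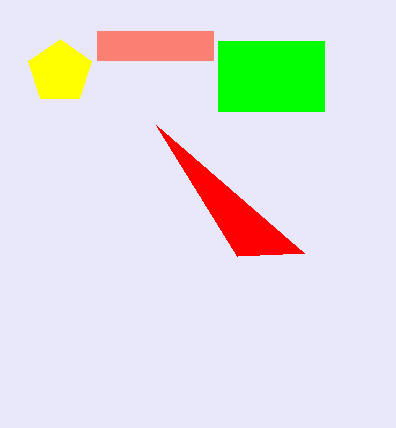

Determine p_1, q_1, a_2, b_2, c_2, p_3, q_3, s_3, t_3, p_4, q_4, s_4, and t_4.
p_1 = 237, q_1 = 256, a_2 = 60, b_2 = 72, c_2 = 33, p_3 = 97, q_3 = 31, s_3 = 213, t_3 = 60, p_4 = 218, q_4 = 41, s_4 = 324, t_4 = 111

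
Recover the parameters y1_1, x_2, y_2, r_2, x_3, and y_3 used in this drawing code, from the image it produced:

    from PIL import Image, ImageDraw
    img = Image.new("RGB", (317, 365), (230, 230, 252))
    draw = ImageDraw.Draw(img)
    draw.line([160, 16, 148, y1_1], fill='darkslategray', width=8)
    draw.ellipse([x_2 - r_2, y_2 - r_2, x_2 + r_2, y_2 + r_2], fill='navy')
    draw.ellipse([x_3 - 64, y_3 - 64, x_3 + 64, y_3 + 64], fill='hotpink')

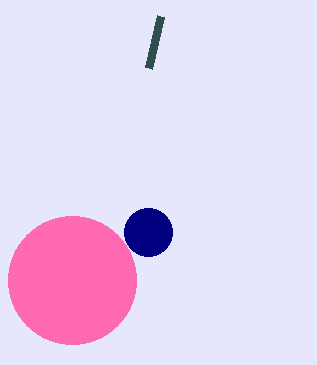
y1_1 = 68
x_2 = 148
y_2 = 232
r_2 = 24
x_3 = 72
y_3 = 280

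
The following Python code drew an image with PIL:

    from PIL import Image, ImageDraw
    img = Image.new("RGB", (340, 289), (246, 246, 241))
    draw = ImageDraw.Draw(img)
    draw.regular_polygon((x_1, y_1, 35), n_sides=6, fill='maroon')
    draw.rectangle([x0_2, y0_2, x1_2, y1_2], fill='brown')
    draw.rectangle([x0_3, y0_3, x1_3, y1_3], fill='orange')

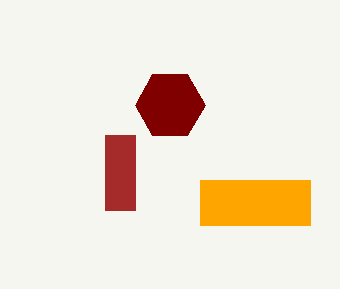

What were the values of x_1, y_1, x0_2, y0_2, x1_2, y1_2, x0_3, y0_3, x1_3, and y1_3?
x_1 = 170; y_1 = 105; x0_2 = 105; y0_2 = 135; x1_2 = 135; y1_2 = 210; x0_3 = 200; y0_3 = 180; x1_3 = 310; y1_3 = 225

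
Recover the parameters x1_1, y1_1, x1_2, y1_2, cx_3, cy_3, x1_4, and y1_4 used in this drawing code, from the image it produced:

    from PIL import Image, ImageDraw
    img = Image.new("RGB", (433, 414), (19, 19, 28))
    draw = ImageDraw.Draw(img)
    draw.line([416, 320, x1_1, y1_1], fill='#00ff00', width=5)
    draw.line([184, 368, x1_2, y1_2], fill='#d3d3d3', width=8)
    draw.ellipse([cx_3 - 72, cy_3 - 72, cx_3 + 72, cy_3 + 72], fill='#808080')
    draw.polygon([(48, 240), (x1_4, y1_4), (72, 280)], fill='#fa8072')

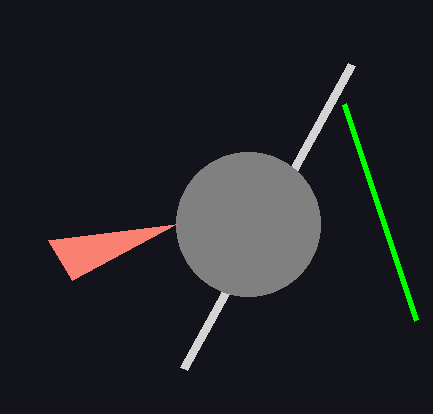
x1_1 = 344
y1_1 = 104
x1_2 = 352
y1_2 = 64
cx_3 = 248
cy_3 = 224
x1_4 = 176
y1_4 = 224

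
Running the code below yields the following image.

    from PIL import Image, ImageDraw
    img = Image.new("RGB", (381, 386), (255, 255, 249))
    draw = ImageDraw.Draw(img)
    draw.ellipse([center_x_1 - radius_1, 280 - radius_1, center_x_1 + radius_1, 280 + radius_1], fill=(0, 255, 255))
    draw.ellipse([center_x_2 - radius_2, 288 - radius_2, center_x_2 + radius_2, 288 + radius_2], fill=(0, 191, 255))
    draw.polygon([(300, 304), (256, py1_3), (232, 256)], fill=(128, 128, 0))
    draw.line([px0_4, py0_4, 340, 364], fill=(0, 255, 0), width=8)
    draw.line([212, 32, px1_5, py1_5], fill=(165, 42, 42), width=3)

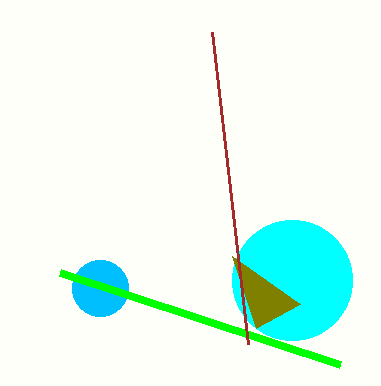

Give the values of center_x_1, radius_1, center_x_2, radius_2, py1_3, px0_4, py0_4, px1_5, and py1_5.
center_x_1 = 292, radius_1 = 60, center_x_2 = 100, radius_2 = 28, py1_3 = 328, px0_4 = 60, py0_4 = 272, px1_5 = 248, py1_5 = 344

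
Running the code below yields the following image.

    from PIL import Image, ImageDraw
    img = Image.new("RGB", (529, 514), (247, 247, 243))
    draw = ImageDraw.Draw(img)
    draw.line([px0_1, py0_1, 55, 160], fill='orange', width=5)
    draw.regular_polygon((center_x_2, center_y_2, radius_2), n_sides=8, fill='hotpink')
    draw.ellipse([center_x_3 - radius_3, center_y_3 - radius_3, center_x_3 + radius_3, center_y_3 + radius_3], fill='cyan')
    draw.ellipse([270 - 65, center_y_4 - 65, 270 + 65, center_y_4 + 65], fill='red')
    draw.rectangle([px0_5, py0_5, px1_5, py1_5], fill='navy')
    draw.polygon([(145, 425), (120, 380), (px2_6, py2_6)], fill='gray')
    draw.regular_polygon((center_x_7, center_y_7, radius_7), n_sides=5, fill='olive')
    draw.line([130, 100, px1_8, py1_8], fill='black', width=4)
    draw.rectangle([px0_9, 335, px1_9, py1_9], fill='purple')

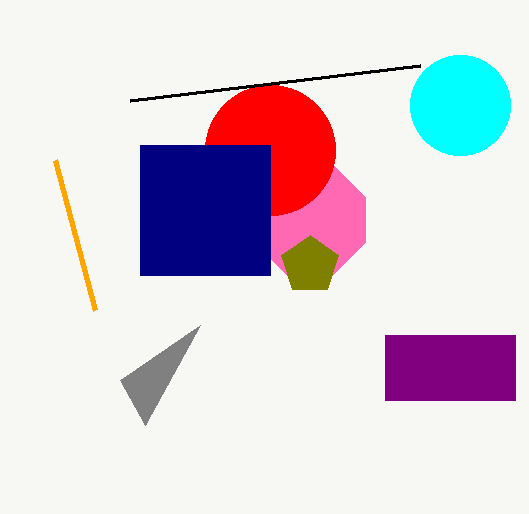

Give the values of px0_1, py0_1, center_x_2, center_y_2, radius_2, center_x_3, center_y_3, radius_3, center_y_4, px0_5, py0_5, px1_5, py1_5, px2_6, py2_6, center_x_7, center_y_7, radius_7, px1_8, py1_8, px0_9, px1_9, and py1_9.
px0_1 = 95; py0_1 = 310; center_x_2 = 310; center_y_2 = 220; radius_2 = 60; center_x_3 = 460; center_y_3 = 105; radius_3 = 50; center_y_4 = 150; px0_5 = 140; py0_5 = 145; px1_5 = 270; py1_5 = 275; px2_6 = 200; py2_6 = 325; center_x_7 = 310; center_y_7 = 265; radius_7 = 30; px1_8 = 420; py1_8 = 65; px0_9 = 385; px1_9 = 515; py1_9 = 400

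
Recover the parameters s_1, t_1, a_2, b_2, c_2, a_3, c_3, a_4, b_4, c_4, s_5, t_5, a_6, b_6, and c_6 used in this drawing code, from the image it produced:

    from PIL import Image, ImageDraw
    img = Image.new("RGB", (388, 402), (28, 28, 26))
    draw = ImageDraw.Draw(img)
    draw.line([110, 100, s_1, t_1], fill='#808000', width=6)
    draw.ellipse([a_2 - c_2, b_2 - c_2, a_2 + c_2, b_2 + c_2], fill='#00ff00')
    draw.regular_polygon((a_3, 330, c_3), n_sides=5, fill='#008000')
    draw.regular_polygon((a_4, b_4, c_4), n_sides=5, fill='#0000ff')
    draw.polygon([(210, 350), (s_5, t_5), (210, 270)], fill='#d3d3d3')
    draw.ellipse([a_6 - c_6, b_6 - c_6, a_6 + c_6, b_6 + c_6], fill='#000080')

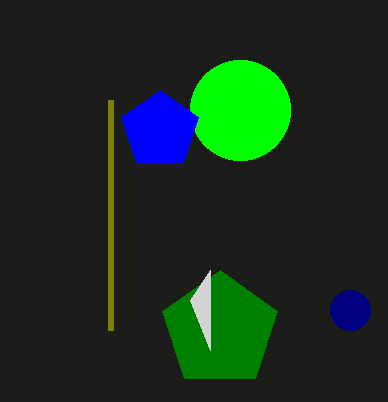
s_1 = 110; t_1 = 330; a_2 = 240; b_2 = 110; c_2 = 50; a_3 = 220; c_3 = 60; a_4 = 160; b_4 = 130; c_4 = 40; s_5 = 190; t_5 = 300; a_6 = 350; b_6 = 310; c_6 = 20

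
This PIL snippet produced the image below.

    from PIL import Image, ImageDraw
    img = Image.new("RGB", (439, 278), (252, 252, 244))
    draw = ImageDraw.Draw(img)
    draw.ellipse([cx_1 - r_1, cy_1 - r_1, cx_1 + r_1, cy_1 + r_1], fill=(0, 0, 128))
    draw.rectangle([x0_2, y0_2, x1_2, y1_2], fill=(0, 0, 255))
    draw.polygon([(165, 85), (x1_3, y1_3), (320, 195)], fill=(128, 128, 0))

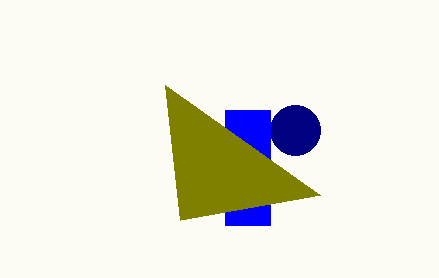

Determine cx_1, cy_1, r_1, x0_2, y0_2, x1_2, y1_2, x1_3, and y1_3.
cx_1 = 295; cy_1 = 130; r_1 = 25; x0_2 = 225; y0_2 = 110; x1_2 = 270; y1_2 = 225; x1_3 = 180; y1_3 = 220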